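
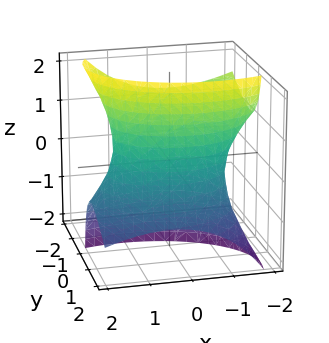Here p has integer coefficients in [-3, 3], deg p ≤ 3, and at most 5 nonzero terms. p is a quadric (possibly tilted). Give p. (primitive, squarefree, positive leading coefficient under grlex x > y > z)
x^2 + x*z + 2*y^2 + 3*y*z - 2

First, degree: no degree-1 surface has this shape, so deg p = 2.
Next, observable constraints: the surface avoids every integer z-axis point in the box; the y-axis gridline crossings are at y ∈ {-1, 1}.
Finally, fitting integer coefficients to these (and the overall shape) gives p.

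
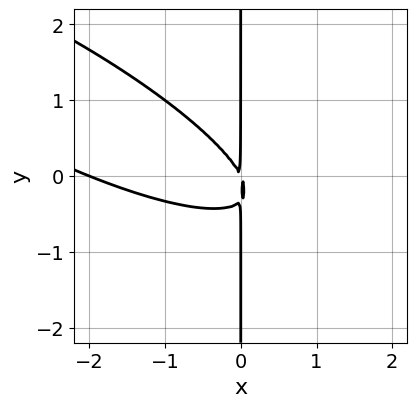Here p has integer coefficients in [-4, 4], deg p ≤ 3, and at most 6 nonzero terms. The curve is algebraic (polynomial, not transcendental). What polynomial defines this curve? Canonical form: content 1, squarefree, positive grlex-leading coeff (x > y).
x^3 + 3*x^2*y + 3*x*y^2 + 2*x^2 + x*y

(a) deg p = 3. A generic line meets the curve in up to 3 points.
(b) From the axis intercepts and sections: it crosses the x-axis at the gridline x = -2; the visible y-axis segment lies entirely on the curve.
(c) These observations pin down the coefficients.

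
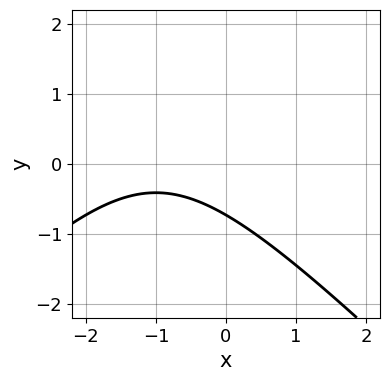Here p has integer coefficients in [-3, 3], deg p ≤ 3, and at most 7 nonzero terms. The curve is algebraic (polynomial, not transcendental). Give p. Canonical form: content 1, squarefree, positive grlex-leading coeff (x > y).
1. deg p = 2.
2. Against the integer gridlines: the curve avoids every integer x-axis point in the box.
3. Together with the visible shape, these determine p as stated.

x^2 - y^2 + 2*x + 2*y + 2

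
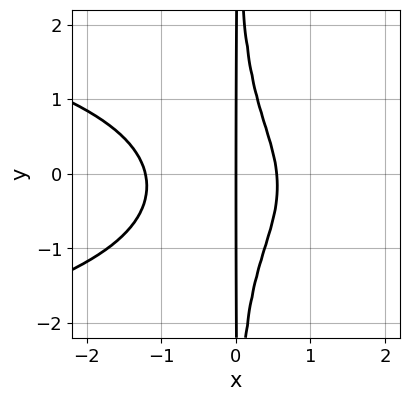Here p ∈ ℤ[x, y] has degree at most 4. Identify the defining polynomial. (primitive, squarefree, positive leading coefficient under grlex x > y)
3*x^2*y^2 + 3*x^3 + x^2*y + 2*x^2 - 2*x

First, degree: no degree-3 curve has this shape, so deg p = 4.
Next, from the visible intercepts: one x-axis crossing is at x = 0; the visible y-axis segment lies entirely on the curve.
Finally, these observations pin down the coefficients.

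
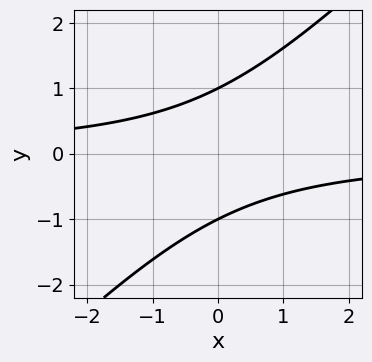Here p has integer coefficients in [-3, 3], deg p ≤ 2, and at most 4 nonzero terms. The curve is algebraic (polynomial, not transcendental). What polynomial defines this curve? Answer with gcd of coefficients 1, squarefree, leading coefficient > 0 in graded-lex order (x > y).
First, deg p = 2.
Next, against the integer gridlines: among the integer gridlines, it crosses the y-axis at y ∈ {-1, 1}; no x-intercept at any integer in the box.
Finally, these observations pin down the coefficients.

x*y - y^2 + 1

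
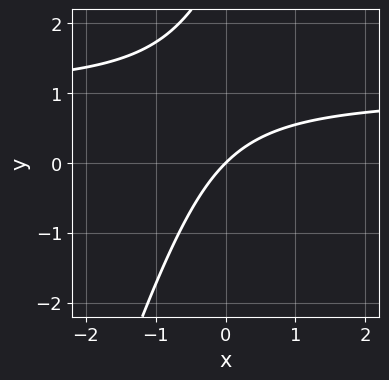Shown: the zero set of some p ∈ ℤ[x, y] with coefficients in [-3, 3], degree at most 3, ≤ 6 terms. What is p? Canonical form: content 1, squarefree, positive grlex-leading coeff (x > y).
(a) The degree is 2 — a generic line meets the curve in up to 2 points.
(b) Reading off the gridlines: one x-axis crossing is at x = 0; it meets the y-axis at y = 0 (among the integer gridlines).
(c) Assembling these constraints gives the stated polynomial.

3*x*y - y^2 - 3*x + 3*y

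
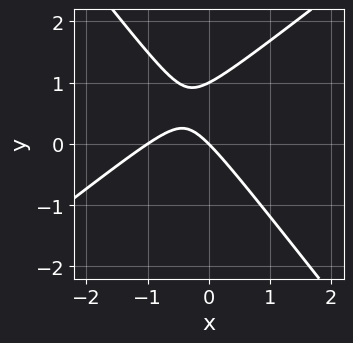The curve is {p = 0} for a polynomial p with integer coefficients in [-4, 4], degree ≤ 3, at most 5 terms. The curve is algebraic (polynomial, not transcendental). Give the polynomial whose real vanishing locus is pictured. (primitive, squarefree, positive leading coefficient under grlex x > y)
First, deg p = 2. No degree-1 curve has this shape.
Then, reading off the gridlines: the y-axis gridline crossings are at y ∈ {0, 1}; among the integer gridlines, it crosses the x-axis at x ∈ {-1, 0}.
Finally, solving for integer coefficients yields p as stated.

2*x^2 - x*y - 2*y^2 + 2*x + 2*y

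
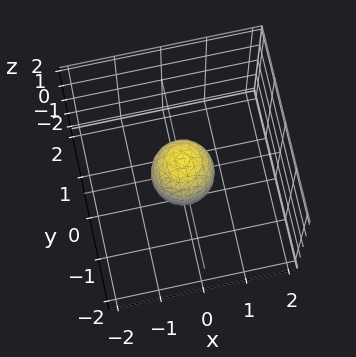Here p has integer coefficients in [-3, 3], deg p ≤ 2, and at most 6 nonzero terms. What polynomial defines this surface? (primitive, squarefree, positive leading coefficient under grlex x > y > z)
2*x^2 + 2*y^2 + z^2 - 1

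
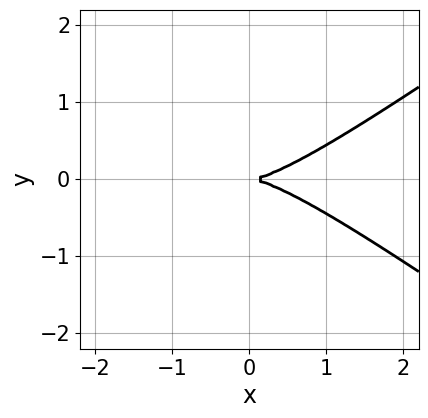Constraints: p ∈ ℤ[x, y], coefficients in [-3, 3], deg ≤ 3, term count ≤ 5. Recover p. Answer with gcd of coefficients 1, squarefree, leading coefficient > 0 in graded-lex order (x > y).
x^3 - 2*x*y^2 - 3*y^2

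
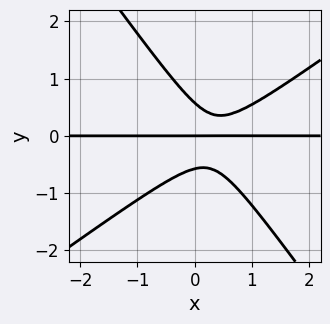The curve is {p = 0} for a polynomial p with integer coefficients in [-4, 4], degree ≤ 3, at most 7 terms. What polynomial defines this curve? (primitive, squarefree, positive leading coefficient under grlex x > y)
3*x^2*y - 2*x*y^2 - 3*y^3 - 2*x*y + y

1. The degree is 3 — no degree-2 curve has this shape.
2. Against the integer gridlines: it meets the y-axis at y = 0 (among the integer gridlines); every point of the x-axis in the box is on the curve.
3. Matching integer coefficients to the picture gives p.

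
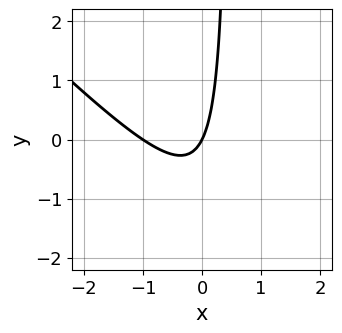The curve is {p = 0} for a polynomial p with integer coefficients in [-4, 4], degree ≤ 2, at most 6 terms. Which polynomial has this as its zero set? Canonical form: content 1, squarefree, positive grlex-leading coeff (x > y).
2*x^2 + 2*x*y + 2*x - y

1. The degree is 2 — the shape is more complex than any degree-1 curve.
2. Checking where it meets the axes: one y-axis crossing is at y = 0; among the integer gridlines, it crosses the x-axis at x ∈ {-1, 0}.
3. Together with the visible shape, these determine p as stated.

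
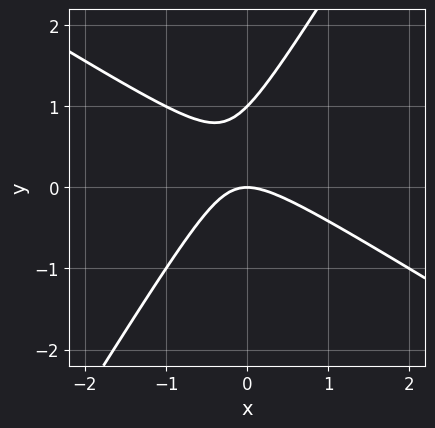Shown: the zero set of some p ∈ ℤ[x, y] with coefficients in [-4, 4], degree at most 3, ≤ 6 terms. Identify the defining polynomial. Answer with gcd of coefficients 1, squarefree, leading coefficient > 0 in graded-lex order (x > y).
First, degree: a generic line meets the curve in up to 2 points, so deg p = 2.
Then, checking where it meets the axes: it crosses the x-axis at the gridline x = 0; the y-axis gridline crossings are at y ∈ {0, 1}.
Finally, the integer polynomial consistent with all of this is the stated p.

x^2 + x*y - y^2 + y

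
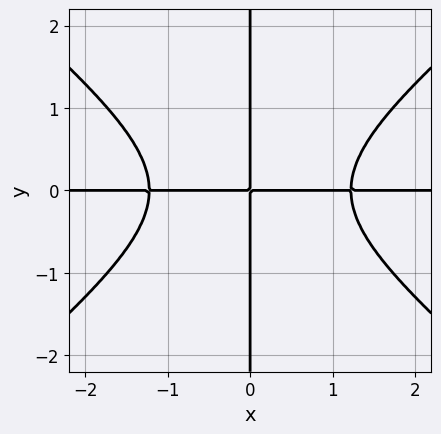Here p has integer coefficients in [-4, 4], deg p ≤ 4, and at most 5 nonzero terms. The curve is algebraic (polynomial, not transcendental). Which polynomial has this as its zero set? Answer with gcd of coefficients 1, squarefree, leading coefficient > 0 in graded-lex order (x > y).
2*x^3*y - 3*x*y^3 - 3*x*y

(a) Degree: no degree-3 curve has this shape, so deg p = 4.
(b) From the axis intercepts and sections: every point of the y-axis in the box is on the curve; every point of the x-axis in the box is on the curve.
(c) Solving for integer coefficients yields p as stated.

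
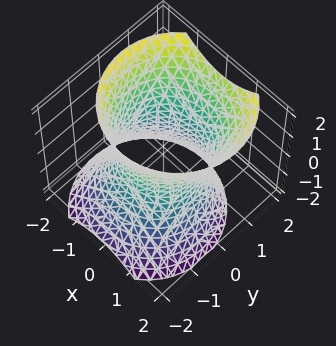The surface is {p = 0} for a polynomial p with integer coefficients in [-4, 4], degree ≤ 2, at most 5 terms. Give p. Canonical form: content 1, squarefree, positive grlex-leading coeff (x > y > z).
2*x^2 + 2*y^2 - y*z - z^2 - 3

1. The degree is 2 — a generic line meets the surface in up to 2 points.
2. From the visible intercepts: the surface avoids every integer z-axis point in the box.
3. Fitting integer coefficients to these (and the overall shape) gives p.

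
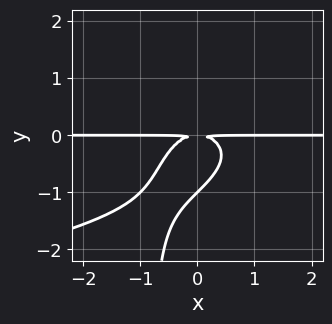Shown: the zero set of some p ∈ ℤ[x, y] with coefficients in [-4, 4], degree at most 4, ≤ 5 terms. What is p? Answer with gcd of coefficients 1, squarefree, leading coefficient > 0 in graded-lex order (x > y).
x*y^3 + x^2*y + y^3 + y^2

1. Degree: no degree-3 curve has this shape, so deg p = 4.
2. From the axis intercepts and sections: one y-axis crossing is at y = -1; every point of the x-axis in the box is on the curve.
3. Solving for integer coefficients yields p as stated.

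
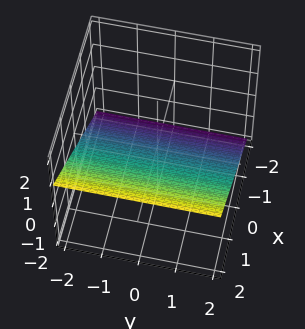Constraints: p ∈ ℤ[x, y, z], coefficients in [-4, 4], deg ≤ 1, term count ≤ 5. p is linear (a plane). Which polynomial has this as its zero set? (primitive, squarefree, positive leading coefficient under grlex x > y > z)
2*x - 3*z - 2

First, the degree is 1 — the surface is flat (a plane).
Then, observable constraints: the surface avoids every integer y-axis point in the box; it crosses the x-axis at the gridline x = 1.
Finally, the integer polynomial consistent with all of this is the stated p.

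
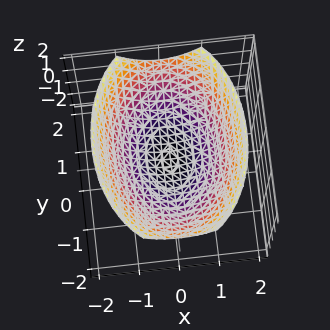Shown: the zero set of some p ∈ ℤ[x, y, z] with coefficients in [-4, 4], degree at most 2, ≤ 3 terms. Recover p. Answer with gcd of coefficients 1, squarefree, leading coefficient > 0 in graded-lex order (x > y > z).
2*x^2 + y^2 - 3*z

(a) Degree: a paraboloid; a quadric, so deg p = 2.
(b) Symmetries: mirror symmetry y ↦ −y ⇒ only even powers of y; the x ↦ −x reflection is a symmetry, so x appears only in even powers.
(c) Reading off the gridlines: it crosses the y-axis at the gridline y = 0; it meets the z-axis at z = 0 (among the integer gridlines).
(d) Matching integer coefficients to the picture gives p.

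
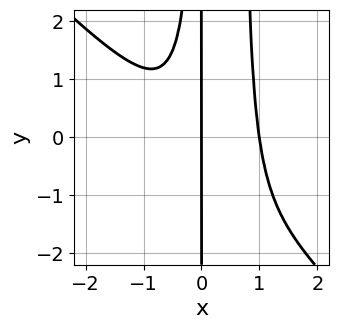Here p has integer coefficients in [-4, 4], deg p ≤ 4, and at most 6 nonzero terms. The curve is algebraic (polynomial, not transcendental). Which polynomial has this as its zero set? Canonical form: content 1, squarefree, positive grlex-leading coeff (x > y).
(a) Degree: a generic line meets the curve in up to 4 points, so deg p = 4.
(b) Reading off the gridlines: the visible y-axis segment lies entirely on the curve; the x-axis gridline crossings are at x ∈ {0, 1}.
(c) Solving for integer coefficients yields p as stated.

3*x^4 + 3*x^3*y - x^3 - 2*x^2*y - 2*x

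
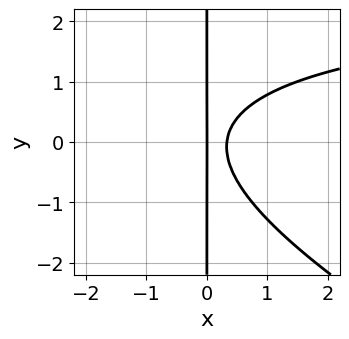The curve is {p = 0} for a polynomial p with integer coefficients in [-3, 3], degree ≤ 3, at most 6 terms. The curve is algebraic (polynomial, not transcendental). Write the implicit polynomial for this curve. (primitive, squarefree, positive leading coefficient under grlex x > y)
First, the degree is 3 — the shape is more complex than any degree-2 curve.
Next, from the visible intercepts: one x-axis crossing is at x = 0; the visible y-axis segment lies entirely on the curve.
Finally, the integer polynomial consistent with all of this is the stated p.

x^2*y + 2*x*y^2 - 3*x^2 + x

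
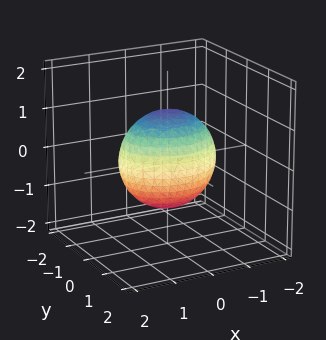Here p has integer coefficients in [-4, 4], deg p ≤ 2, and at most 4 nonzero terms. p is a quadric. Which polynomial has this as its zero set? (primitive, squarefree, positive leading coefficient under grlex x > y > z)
First, the degree is 2 — bounded and convex; a quadric.
Next, symmetries: mirror symmetry y ↦ −y ⇒ only even powers of y; mirror symmetry z ↦ −z ⇒ only even powers of z; the x ↦ −x reflection is a symmetry, so x appears only in even powers.
Then, observable constraints: among the integer gridlines, it crosses the y-axis at y ∈ {-1, 1}.
Finally, putting this together gives p.

2*x^2 + 3*y^2 + 2*z^2 - 3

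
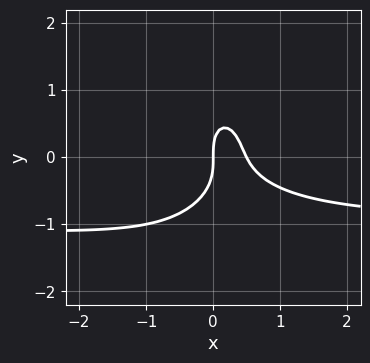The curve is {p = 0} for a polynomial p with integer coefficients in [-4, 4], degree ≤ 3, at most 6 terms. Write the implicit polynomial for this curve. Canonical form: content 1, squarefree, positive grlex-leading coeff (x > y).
2*x^2*y + y^3 + 2*x^2 - x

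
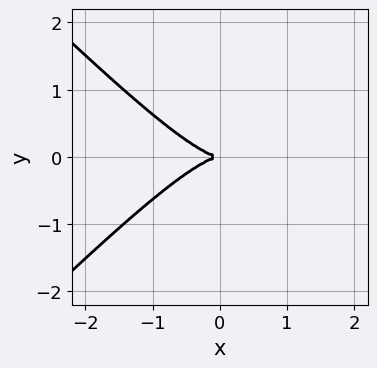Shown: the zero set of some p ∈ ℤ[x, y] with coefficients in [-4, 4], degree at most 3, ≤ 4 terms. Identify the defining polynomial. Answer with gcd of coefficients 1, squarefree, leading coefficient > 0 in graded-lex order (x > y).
2*x^3 - 2*x*y^2 + 3*y^2

First, degree: the shape is more complex than any degree-2 curve, so deg p = 3.
Then, symmetries: the y ↦ −y reflection is a symmetry, so y appears only in even powers.
Next, from the axis intercepts and sections: one x-axis crossing is at x = 0; one y-axis crossing is at y = 0.
Finally, fitting integer coefficients to these (and the overall shape) gives p.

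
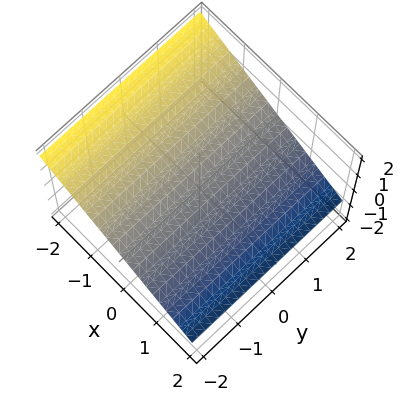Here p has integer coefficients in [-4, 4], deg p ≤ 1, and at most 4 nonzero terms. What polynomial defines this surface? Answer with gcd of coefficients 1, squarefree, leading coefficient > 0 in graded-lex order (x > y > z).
2*x + 3*z - 2

(a) deg p = 1.
(b) Checking where it meets the axes: the surface avoids every integer y-axis point in the box; one x-axis crossing is at x = 1.
(c) These observations pin down the coefficients.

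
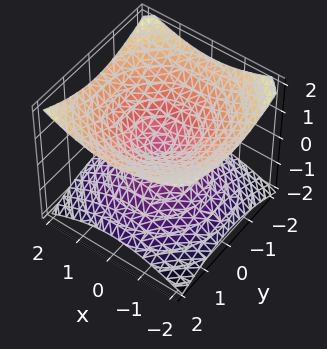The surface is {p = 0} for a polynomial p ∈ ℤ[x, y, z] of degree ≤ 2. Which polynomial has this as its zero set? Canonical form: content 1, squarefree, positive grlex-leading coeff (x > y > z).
x^2 + y^2 - 2*z^2

First, degree: two nappes meeting at a single point; a quadric, so deg p = 2.
Next, symmetries: the z ↦ −z reflection is a symmetry, so z appears only in even powers; the z-axis is an axis of rotation, so x and y enter only as x² + y².
Next, from the axis intercepts and sections: it crosses the z-axis at the gridline z = 0; a circular section at z = 1 has radius between 1 and 2; one y-axis crossing is at y = 0; it meets the x-axis at x = 0 (among the integer gridlines).
Finally, solving for integer coefficients yields p as stated.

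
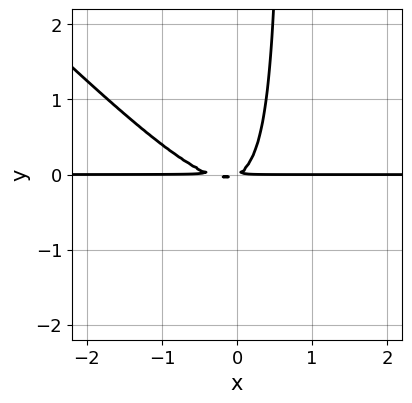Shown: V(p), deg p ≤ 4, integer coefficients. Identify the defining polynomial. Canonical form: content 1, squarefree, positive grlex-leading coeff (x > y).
3*x^2*y + 3*x*y^2 + x*y - 2*y^2

The degree is 3 — no degree-2 curve has this shape.
From the visible intercepts: every point of the x-axis in the box is on the curve.
Putting this together gives p.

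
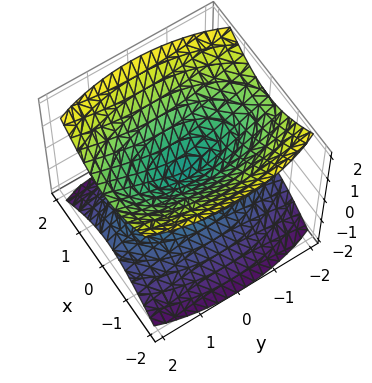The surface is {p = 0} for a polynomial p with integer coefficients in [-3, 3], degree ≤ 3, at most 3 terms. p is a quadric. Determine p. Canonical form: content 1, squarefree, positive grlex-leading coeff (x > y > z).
3*x^2 + y^2 - 3*z^2

First, I count 2 distinct pieces. Treating them together as one polynomial.
Then, the degree is 2 — two nappes meeting at a single point; a quadric.
Next, symmetries: the z ↦ −z reflection is a symmetry, so z appears only in even powers; mirror symmetry x ↦ −x ⇒ only even powers of x; it's symmetric under y → −y, forcing even powers of y.
Then, reading off the gridlines: it crosses the x-axis at the gridline x = 0; one z-axis crossing is at z = 0.
Finally, assembling these constraints gives the stated polynomial.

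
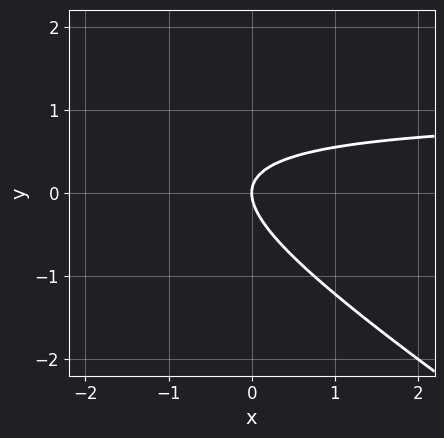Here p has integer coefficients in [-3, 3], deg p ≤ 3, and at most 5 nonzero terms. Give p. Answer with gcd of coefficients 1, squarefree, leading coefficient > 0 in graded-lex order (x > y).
2*x*y + 3*y^2 - 2*x

(a) Degree: a generic line meets the curve in up to 2 points, so deg p = 2.
(b) Against the integer gridlines: one x-axis crossing is at x = 0; it crosses the y-axis at the gridline y = 0.
(c) These observations pin down the coefficients.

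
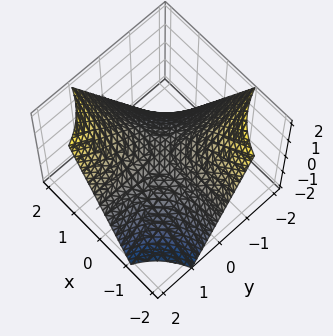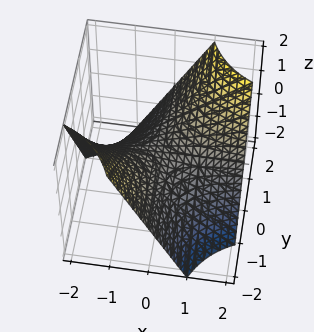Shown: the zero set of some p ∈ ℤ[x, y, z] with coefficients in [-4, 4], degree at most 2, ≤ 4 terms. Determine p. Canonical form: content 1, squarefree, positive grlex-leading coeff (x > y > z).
x*y - z

(a) deg p = 2. A saddle surface; a quadric.
(b) From the axis intercepts and sections: the visible x-axis segment lies entirely on the surface; it crosses the z-axis at the gridline z = 0; the visible y-axis segment lies entirely on the surface.
(c) Assembling these constraints gives the stated polynomial.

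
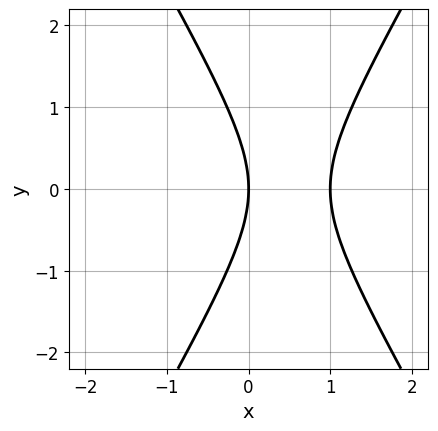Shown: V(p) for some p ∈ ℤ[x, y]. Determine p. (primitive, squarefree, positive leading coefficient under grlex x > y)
3*x^2 - y^2 - 3*x

(a) The degree is 2 — no degree-1 curve has this shape.
(b) Symmetries: mirror symmetry y ↦ −y ⇒ only even powers of y.
(c) Observable constraints: the x-axis gridline crossings are at x ∈ {0, 1}; one y-axis crossing is at y = 0.
(d) The integer polynomial consistent with all of this is the stated p.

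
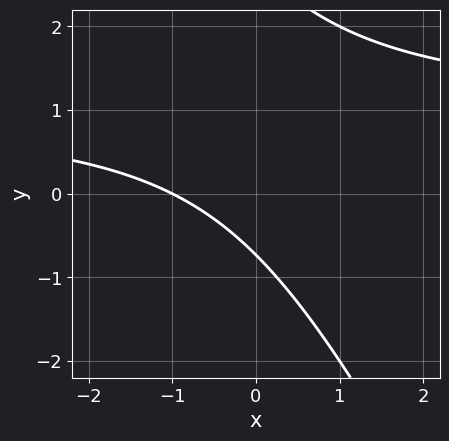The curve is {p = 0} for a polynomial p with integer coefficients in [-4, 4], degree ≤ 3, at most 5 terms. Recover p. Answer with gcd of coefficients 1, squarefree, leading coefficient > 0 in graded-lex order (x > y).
2*x*y + y^2 - 2*x - 2*y - 2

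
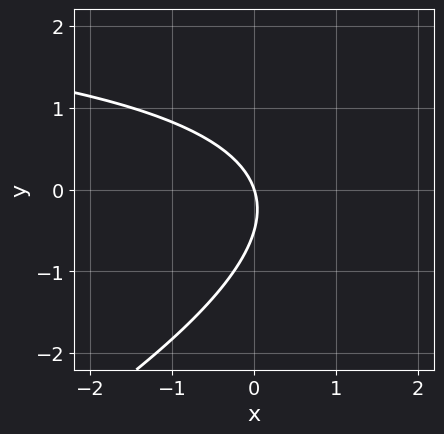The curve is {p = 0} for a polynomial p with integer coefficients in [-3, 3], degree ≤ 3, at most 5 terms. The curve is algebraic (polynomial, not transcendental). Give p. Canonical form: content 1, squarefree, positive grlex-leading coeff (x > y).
x*y - 2*y^2 - 3*x - y

First, deg p = 2. A generic line meets the curve in up to 2 points.
Next, observable constraints: one y-axis crossing is at y = 0; one x-axis crossing is at x = 0.
Finally, fitting integer coefficients to these (and the overall shape) gives p.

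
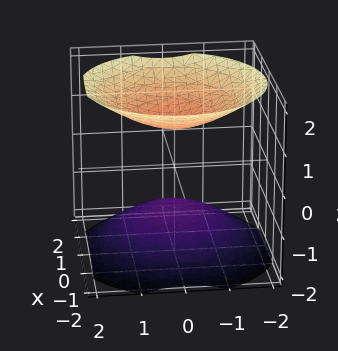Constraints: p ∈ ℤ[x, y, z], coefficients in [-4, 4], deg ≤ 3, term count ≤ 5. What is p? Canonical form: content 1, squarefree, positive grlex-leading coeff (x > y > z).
(a) The picture has 2 separate pieces. They look like related sheets of one shape, so recover p as a whole.
(b) Degree: two separate bowl-shaped sheets opening away from each other; a quadric, so deg p = 2.
(c) Symmetries: mirror symmetry z ↦ −z ⇒ only even powers of z; every cross-section ⟂ z is a circle, so x, y appear only via x² + y².
(d) Against the integer gridlines: the z-axis gridline crossings are at z ∈ {-1, 1}; it misses every integer gridline on the y-axis; the surface avoids every integer x-axis point in the box.
(e) Solving for integer coefficients yields p as stated.

2*x^2 + 2*y^2 - 3*z^2 + 3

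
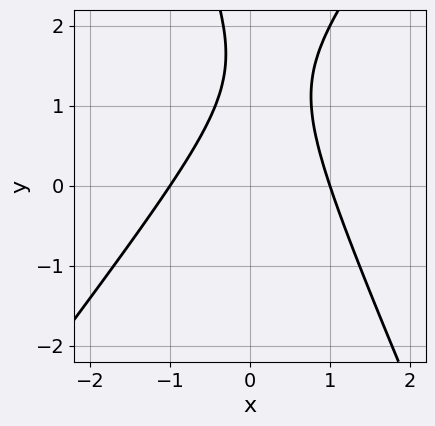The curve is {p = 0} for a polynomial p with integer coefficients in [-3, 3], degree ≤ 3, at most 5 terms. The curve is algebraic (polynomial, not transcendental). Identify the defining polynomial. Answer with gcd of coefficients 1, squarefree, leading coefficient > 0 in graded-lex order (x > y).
(a) Degree: a generic line meets the curve in up to 2 points, so deg p = 2.
(b) Checking where it meets the axes: among the integer gridlines, it crosses the x-axis at x ∈ {-1, 1}; no y-intercept at any integer in the box.
(c) Putting this together gives p.

3*x^2 - x*y - y^2 + 3*y - 3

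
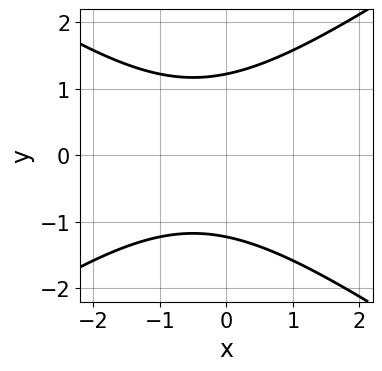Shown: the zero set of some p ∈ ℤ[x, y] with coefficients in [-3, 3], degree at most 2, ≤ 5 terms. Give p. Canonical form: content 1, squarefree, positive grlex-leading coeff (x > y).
x^2 - 2*y^2 + x + 3

1. deg p = 2. No degree-1 curve has this shape.
2. Symmetries: mirror symmetry y ↦ −y ⇒ only even powers of y.
3. From the axis intercepts and sections: it misses every integer gridline on the x-axis.
4. Solving for integer coefficients yields p as stated.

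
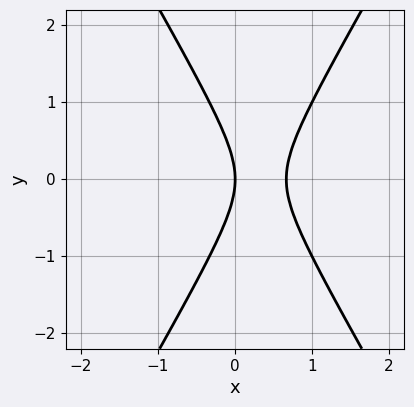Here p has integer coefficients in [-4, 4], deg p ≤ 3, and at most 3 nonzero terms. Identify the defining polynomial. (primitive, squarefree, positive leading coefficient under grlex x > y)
3*x^2 - y^2 - 2*x

1. The degree is 2 — the shape is more complex than any degree-1 curve.
2. Symmetries: mirror symmetry y ↦ −y ⇒ only even powers of y.
3. From the axis intercepts and sections: it meets the y-axis at y = 0 (among the integer gridlines); one x-axis crossing is at x = 0.
4. These observations pin down the coefficients.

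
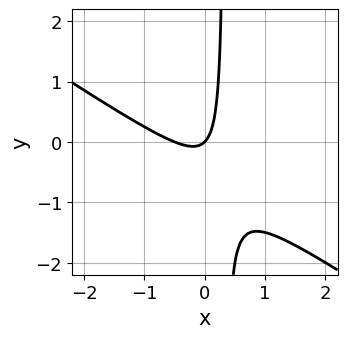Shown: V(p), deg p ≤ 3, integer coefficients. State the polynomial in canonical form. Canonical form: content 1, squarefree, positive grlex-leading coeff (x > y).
2*x^2 + 3*x*y + x - y

deg p = 2. The shape is more complex than any degree-1 curve.
Checking where it meets the axes: it crosses the y-axis at the gridline y = 0; one x-axis crossing is at x = 0.
Fitting integer coefficients to these (and the overall shape) gives p.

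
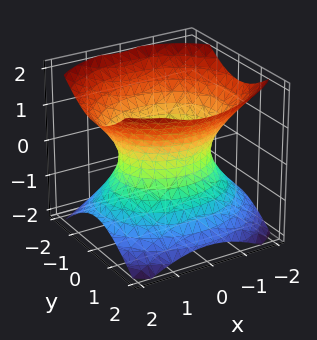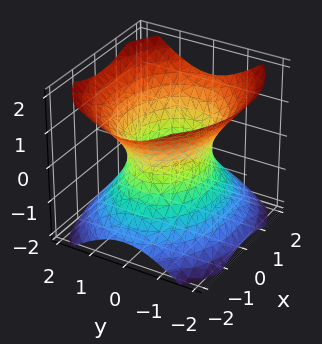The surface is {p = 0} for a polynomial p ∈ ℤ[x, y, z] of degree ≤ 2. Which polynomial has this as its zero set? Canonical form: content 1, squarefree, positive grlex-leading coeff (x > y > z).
deg p = 2.
Symmetries: it's symmetric under x → −x, forcing even powers of x; the z ↦ −z reflection is a symmetry, so z appears only in even powers; the y ↦ −y reflection is a symmetry, so y appears only in even powers.
From the axis intercepts and sections: the y-axis gridline crossings are at y ∈ {-1, 1}; no z-intercept at any integer in the box.
Putting this together gives p.

2*x^2 + 3*y^2 - 3*z^2 - 3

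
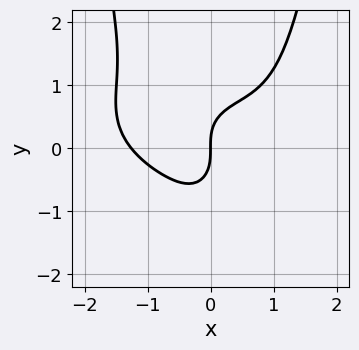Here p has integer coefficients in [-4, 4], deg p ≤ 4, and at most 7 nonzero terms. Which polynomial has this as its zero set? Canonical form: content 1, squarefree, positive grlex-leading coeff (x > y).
x^4 + 3*x^2*y^2 - 3*x^2*y - 2*y^3 + 2*x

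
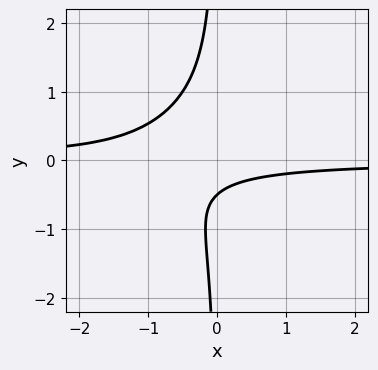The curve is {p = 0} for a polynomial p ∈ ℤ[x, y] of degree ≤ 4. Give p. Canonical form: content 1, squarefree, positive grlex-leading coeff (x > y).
3*x*y^3 + 3*x*y + 2*y + 1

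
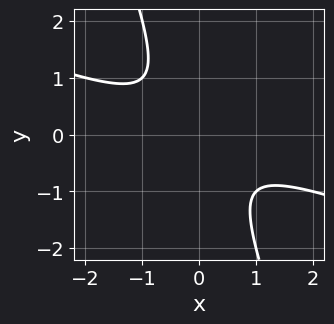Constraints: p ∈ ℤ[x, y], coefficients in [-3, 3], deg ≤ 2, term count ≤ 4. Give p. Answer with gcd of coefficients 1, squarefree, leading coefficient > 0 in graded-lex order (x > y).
Degree: the shape is more complex than any degree-1 curve, so deg p = 2.
Checking where it meets the axes: it misses every integer gridline on the x-axis; no y-intercept at any integer in the box.
Solving for integer coefficients yields p as stated.

x^2 + 3*x*y + y^2 + 1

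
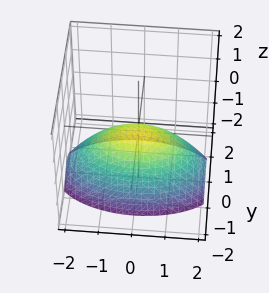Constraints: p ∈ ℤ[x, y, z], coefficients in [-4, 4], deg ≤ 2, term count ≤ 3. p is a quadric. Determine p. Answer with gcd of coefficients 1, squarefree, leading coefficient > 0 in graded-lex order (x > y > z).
The degree is 2 — a single bowl opening along one axis; a quadric.
Symmetries: mirror symmetry y ↦ −y ⇒ only even powers of y; mirror symmetry x ↦ −x ⇒ only even powers of x.
From the visible intercepts: it meets the z-axis at z = 0 (among the integer gridlines); one x-axis crossing is at x = 0; it meets the y-axis at y = 0 (among the integer gridlines).
Fitting integer coefficients to these (and the overall shape) gives p.

x^2 + 3*y^2 + 3*z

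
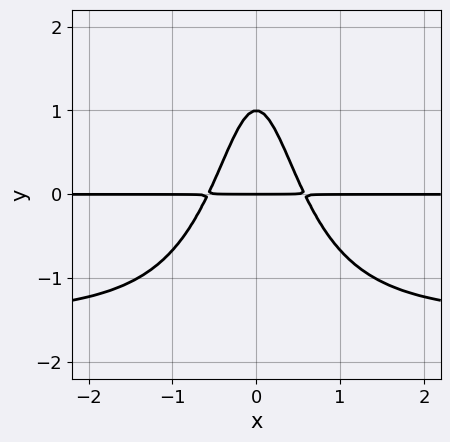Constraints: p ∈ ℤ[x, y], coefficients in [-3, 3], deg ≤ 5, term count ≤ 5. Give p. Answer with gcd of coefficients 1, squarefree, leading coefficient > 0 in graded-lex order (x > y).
2*x^2*y^2 + 3*x^2*y + y^2 - y

(a) Degree: no degree-3 curve has this shape, so deg p = 4.
(b) Symmetries: mirror symmetry x ↦ −x ⇒ only even powers of x.
(c) Checking where it meets the axes: every point of the x-axis in the box is on the curve; the y-axis gridline crossings are at y ∈ {0, 1}.
(d) Together with the visible shape, these determine p as stated.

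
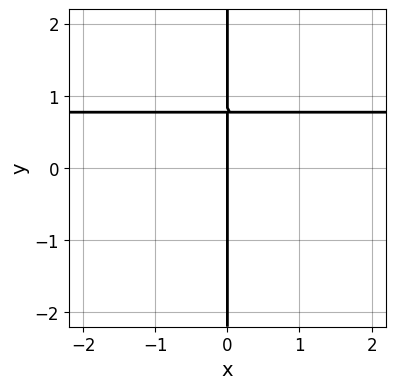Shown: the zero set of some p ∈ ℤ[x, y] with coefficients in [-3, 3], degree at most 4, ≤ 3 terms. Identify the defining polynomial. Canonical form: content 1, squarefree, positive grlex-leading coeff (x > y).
First, degree: a generic line meets the curve in up to 4 points, so deg p = 4.
Then, from the visible intercepts: the visible y-axis segment lies entirely on the curve; it meets the x-axis at x = 0 (among the integer gridlines).
Finally, matching integer coefficients to the picture gives p.

3*x*y^3 + x*y^2 - 2*x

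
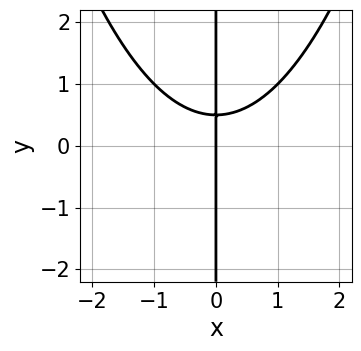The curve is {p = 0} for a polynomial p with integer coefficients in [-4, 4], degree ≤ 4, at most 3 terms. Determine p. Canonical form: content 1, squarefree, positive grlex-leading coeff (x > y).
(a) The degree is 3 — no degree-2 curve has this shape.
(b) Against the integer gridlines: every point of the y-axis in the box is on the curve; it crosses the x-axis at the gridline x = 0.
(c) Together with the visible shape, these determine p as stated.

x^3 - 2*x*y + x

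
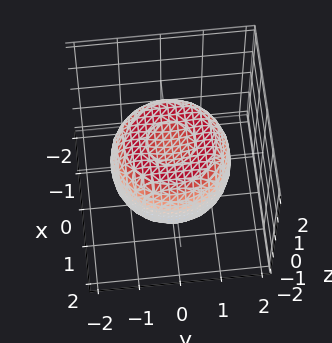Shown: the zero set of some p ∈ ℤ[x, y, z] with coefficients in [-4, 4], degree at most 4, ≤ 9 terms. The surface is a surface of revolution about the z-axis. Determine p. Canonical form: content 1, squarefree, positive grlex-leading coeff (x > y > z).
2*x^4 + 4*x^2*y^2 + 2*y^4 - 3*x^2 - 3*y^2 + 3*z^2 - 2

(a) Degree: a generic line meets the surface in up to 4 points, so deg p = 4.
(b) Symmetry: the surface is invariant under rotation about z: p = q(x² + y², z).
(c) From the axis intercepts and sections: a circular section at z = 1 has radius between 0 and 1.
(d) The integer polynomial consistent with all of this is the stated p.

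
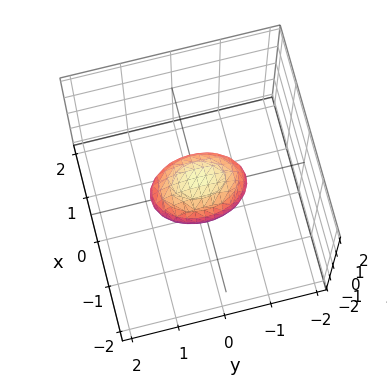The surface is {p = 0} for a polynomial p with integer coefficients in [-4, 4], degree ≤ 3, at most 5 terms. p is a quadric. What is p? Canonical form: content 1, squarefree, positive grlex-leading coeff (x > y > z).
2*x^2 + y^2 + 2*z^2 - 1

(a) The degree is 2 — bounded and convex; a quadric.
(b) Symmetries: it's symmetric under y → −y, forcing even powers of y; the x ↦ −x reflection is a symmetry, so x appears only in even powers; the z ↦ −z reflection is a symmetry, so z appears only in even powers.
(c) Against the integer gridlines: the y-axis gridline crossings are at y ∈ {-1, 1}.
(d) The integer polynomial consistent with all of this is the stated p.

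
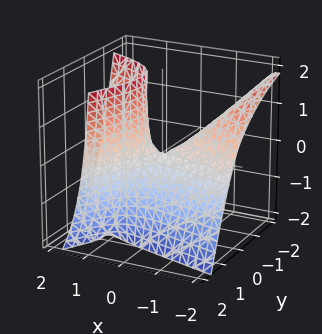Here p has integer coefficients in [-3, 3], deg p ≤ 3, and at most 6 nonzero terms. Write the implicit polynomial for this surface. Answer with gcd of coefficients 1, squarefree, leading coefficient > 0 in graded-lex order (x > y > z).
deg p = 2. The shape is more complex than any degree-1 surface.
Checking where it meets the axes: it crosses the z-axis at the gridline z = 0; it meets the y-axis at y = 0 (among the integer gridlines); it crosses the x-axis at the gridline x = 0.
The integer polynomial consistent with all of this is the stated p.

x^2 + 3*x*y + 2*x*z - 2*y^2 - z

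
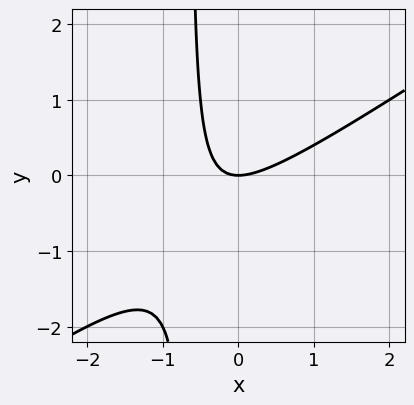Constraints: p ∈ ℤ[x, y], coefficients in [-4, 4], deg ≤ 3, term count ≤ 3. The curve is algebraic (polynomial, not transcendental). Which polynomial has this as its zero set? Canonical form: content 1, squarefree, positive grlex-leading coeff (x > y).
2*x^2 - 3*x*y - 2*y

First, deg p = 2. No degree-1 curve has this shape.
Next, reading off the gridlines: it crosses the y-axis at the gridline y = 0; it crosses the x-axis at the gridline x = 0.
Finally, together with the visible shape, these determine p as stated.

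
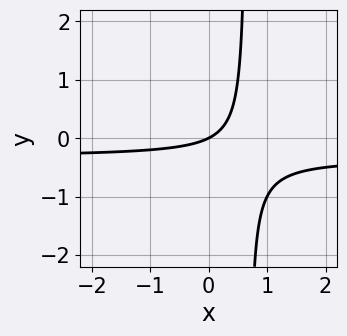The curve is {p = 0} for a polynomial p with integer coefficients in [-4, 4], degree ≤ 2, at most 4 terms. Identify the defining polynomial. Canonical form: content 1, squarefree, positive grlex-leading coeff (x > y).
3*x*y + x - 2*y

Degree: a generic line meets the curve in up to 2 points, so deg p = 2.
From the axis intercepts and sections: one x-axis crossing is at x = 0; one y-axis crossing is at y = 0.
These observations pin down the coefficients.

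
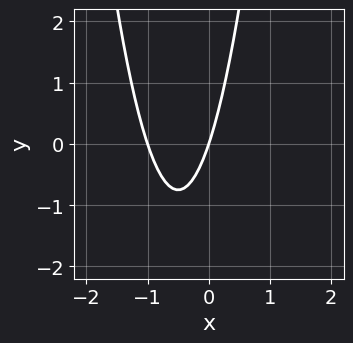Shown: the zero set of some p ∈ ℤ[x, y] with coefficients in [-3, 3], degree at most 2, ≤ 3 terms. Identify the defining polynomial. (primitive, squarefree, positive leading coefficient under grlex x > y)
3*x^2 + 3*x - y

First, deg p = 2. No degree-1 curve has this shape.
Next, against the integer gridlines: the x-axis gridline crossings are at x ∈ {-1, 0}; it meets the y-axis at y = 0 (among the integer gridlines).
Finally, putting this together gives p.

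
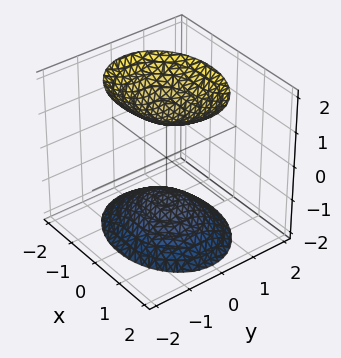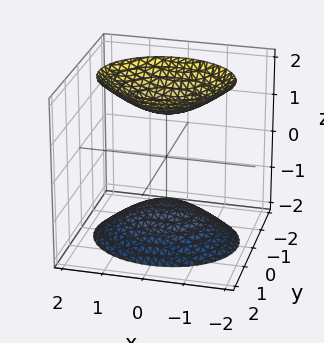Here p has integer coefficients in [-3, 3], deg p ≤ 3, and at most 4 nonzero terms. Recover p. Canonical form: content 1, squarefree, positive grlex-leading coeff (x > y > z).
(a) I count 2 distinct pieces. Treating them together as one polynomial.
(b) The degree is 2 — two sheets facing apart; a quadric.
(c) Symmetries: the x ↦ −x reflection is a symmetry, so x appears only in even powers; mirror symmetry y ↦ −y ⇒ only even powers of y; it's symmetric under z → −z, forcing even powers of z.
(d) From the axis intercepts and sections: it misses every integer gridline on the y-axis; the surface avoids every integer x-axis point in the box.
(e) These observations pin down the coefficients.

2*x^2 + 3*y^2 - 2*z^2 + 3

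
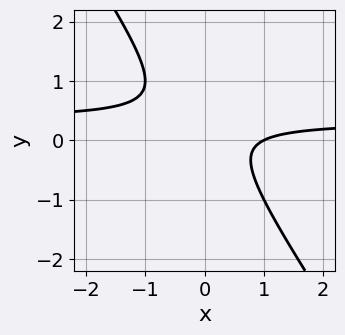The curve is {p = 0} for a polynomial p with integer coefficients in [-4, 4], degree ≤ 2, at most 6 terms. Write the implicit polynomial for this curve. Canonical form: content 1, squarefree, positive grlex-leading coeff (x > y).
3*x*y + 2*y^2 - x - y + 1

The degree is 2 — the shape is more complex than any degree-1 curve.
Reading off the gridlines: the curve avoids every integer y-axis point in the box; one x-axis crossing is at x = 1.
The integer polynomial consistent with all of this is the stated p.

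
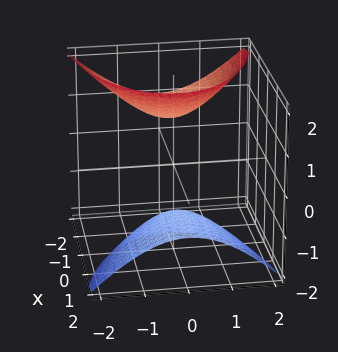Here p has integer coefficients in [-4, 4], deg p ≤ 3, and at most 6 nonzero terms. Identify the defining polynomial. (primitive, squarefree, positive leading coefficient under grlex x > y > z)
First, I count 2 distinct pieces.
Then, deg p = 2.
Then, from the axis intercepts and sections: the surface avoids every integer x-axis point in the box; the surface avoids every integer y-axis point in the box.
Finally, putting this together gives p.

x^2 + 3*x*z + 3*y^2 - 2*z^2 + 3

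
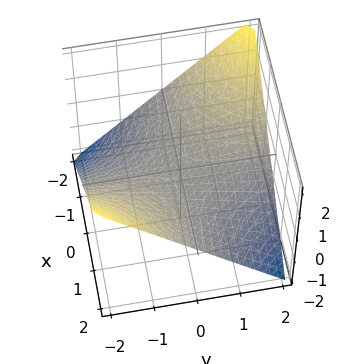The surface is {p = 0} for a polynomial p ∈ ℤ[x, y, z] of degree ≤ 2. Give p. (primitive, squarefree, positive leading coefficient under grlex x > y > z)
x*y + 2*z

(a) Degree: a hyperbolic paraboloid; a quadric, so deg p = 2.
(b) Checking where it meets the axes: it meets the z-axis at z = 0 (among the integer gridlines); every point of the x-axis in the box is on the surface; the visible y-axis segment lies entirely on the surface.
(c) Putting this together gives p.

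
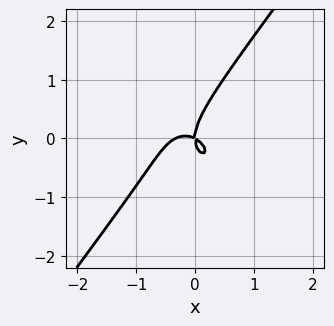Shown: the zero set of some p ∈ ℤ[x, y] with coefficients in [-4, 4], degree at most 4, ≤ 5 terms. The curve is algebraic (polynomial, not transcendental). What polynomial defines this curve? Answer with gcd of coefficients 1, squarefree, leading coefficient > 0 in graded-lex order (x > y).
3*x^3 + x*y^2 - 2*y^3 + x^2 + 2*x*y

deg p = 3.
Checking where it meets the axes: it meets the y-axis at y = 0 (among the integer gridlines); one x-axis crossing is at x = 0.
Together with the visible shape, these determine p as stated.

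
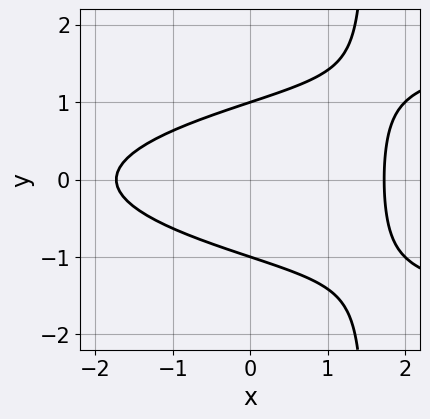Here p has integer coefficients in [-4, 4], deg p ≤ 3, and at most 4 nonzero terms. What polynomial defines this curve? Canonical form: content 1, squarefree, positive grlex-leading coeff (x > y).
1. deg p = 3. A generic line meets the curve in up to 3 points.
2. Symmetries: the y ↦ −y reflection is a symmetry, so y appears only in even powers.
3. Observable constraints: the y-axis gridline crossings are at y ∈ {-1, 1}.
4. These observations pin down the coefficients.

2*x*y^2 - x^2 - 3*y^2 + 3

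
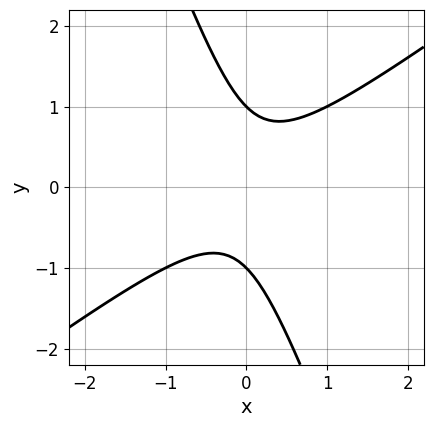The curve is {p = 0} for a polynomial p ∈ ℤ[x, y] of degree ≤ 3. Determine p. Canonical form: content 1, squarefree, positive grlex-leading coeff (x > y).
2*x^2 - 2*x*y - y^2 + 1

The degree is 2 — the shape is more complex than any degree-1 curve.
Reading off the gridlines: no x-intercept at any integer in the box; among the integer gridlines, it crosses the y-axis at y ∈ {-1, 1}.
Solving for integer coefficients yields p as stated.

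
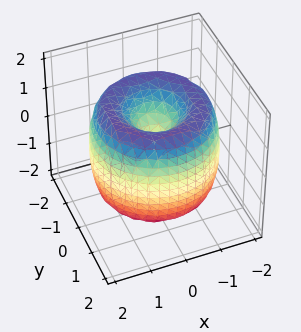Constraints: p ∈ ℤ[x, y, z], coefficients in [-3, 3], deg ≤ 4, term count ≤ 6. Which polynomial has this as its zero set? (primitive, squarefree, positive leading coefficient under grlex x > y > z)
(a) The degree is 4 — a generic line meets the surface in up to 4 points.
(b) Symmetry: the z-axis is an axis of rotation, so x and y enter only as x² + y².
(c) From the axis intercepts and sections: a circular section at z = -1 has radius between 0 and 1; it meets the y-axis at y = 0 (among the integer gridlines).
(d) The integer polynomial consistent with all of this is the stated p.

x^4 + 2*x^2*y^2 + y^4 - 3*x^2 - 3*y^2 + z^2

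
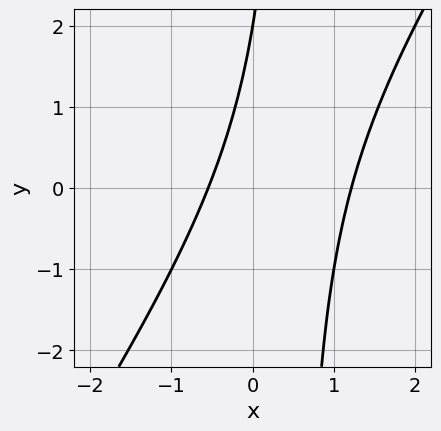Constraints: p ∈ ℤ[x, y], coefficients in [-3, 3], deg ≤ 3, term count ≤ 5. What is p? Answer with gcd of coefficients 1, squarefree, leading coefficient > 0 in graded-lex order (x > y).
3*x^2 - 2*x*y - 2*x + y - 2

First, the degree is 2 — no degree-1 curve has this shape.
Next, reading off the gridlines: one y-axis crossing is at y = 2.
Finally, together with the visible shape, these determine p as stated.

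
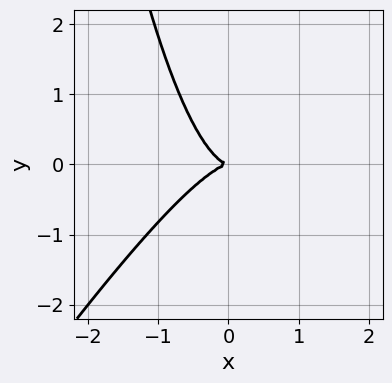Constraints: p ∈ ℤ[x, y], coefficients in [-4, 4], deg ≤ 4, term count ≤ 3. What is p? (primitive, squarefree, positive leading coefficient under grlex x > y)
(a) The degree is 3 — no degree-2 curve has this shape.
(b) Checking where it meets the axes: it crosses the y-axis at the gridline y = 0; one x-axis crossing is at x = 0.
(c) Solving for integer coefficients yields p as stated.

3*x^3 - 2*x^2*y + 2*y^2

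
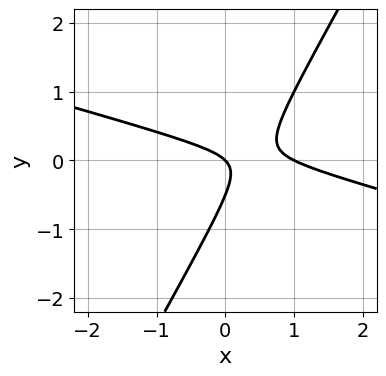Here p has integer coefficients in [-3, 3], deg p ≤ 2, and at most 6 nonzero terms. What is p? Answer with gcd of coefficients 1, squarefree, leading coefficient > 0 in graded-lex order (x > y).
x^2 + 3*x*y - 2*y^2 - x - y

(a) Degree: a generic line meets the curve in up to 2 points, so deg p = 2.
(b) Observable constraints: the x-axis gridline crossings are at x ∈ {0, 1}; it crosses the y-axis at the gridline y = 0.
(c) Fitting integer coefficients to these (and the overall shape) gives p.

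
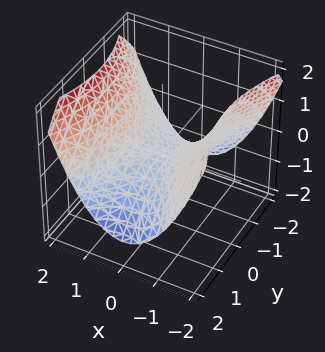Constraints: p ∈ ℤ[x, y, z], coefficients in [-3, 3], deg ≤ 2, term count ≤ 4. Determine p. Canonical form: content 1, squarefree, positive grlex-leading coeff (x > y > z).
2*x^2 - y^2 - 3*z

1. deg p = 2. A hyperbolic paraboloid; a quadric.
2. Symmetries: mirror symmetry x ↦ −x ⇒ only even powers of x; mirror symmetry y ↦ −y ⇒ only even powers of y.
3. From the axis intercepts and sections: it crosses the x-axis at the gridline x = 0; one y-axis crossing is at y = 0.
4. Fitting integer coefficients to these (and the overall shape) gives p.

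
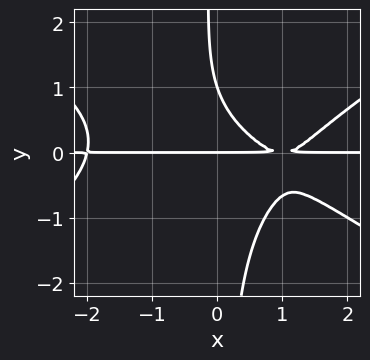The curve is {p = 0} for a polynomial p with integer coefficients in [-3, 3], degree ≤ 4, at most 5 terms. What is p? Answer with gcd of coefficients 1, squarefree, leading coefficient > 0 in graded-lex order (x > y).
x^3*y - 3*x*y^3 - 3*x*y - 2*y^2 + 2*y

(a) deg p = 4.
(b) Against the integer gridlines: the visible x-axis segment lies entirely on the curve; among the integer gridlines, it crosses the y-axis at y ∈ {0, 1}.
(c) Matching integer coefficients to the picture gives p.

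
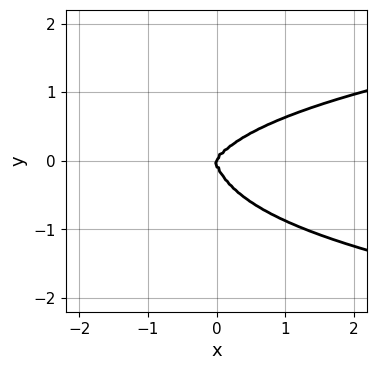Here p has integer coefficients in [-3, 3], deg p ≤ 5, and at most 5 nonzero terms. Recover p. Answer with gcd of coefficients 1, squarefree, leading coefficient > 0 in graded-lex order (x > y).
3*x^2*y^2 + y^4 - 2*x^3 + x^2*y

The degree is 4 — the shape is more complex than any degree-3 curve.
Against the integer gridlines: one y-axis crossing is at y = 0; it meets the x-axis at x = 0 (among the integer gridlines).
Assembling these constraints gives the stated polynomial.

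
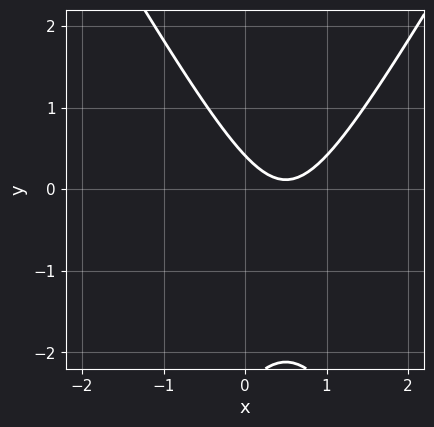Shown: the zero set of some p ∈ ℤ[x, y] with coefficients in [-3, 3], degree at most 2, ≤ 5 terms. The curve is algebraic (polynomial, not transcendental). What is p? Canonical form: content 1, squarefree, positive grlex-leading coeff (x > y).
1. The degree is 2 — a generic line meets the curve in up to 2 points.
2. From the visible intercepts: it misses every integer gridline on the x-axis.
3. Together with the visible shape, these determine p as stated.

3*x^2 - y^2 - 3*x - 2*y + 1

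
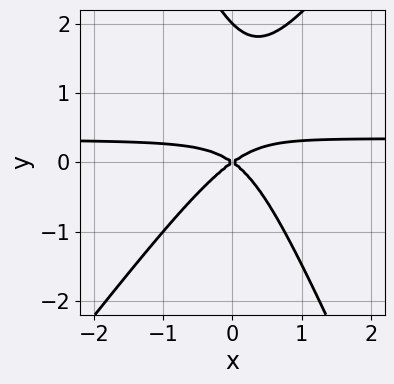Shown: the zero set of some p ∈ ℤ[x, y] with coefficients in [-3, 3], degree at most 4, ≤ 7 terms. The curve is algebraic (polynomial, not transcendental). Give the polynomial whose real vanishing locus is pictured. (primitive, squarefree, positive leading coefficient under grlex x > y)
3*x^2*y - x*y^2 - y^3 - x^2 + 2*y^2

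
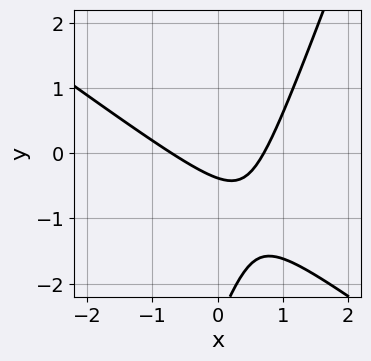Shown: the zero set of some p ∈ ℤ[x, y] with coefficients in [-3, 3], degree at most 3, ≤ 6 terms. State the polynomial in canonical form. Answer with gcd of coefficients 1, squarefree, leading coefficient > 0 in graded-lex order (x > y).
2*x^2 + 2*x*y - y^2 - 3*y - 1

1. deg p = 2.
2. The integer polynomial consistent with all of this is the stated p.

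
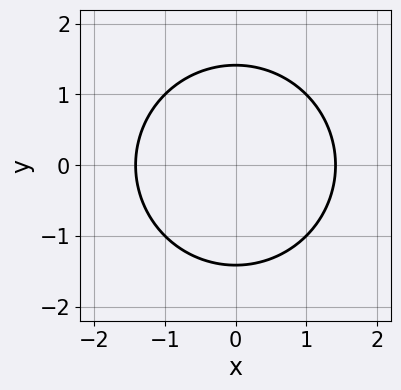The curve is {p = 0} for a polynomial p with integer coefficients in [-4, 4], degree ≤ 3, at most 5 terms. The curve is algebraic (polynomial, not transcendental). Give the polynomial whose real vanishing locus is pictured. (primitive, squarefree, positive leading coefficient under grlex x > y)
1. The degree is 2 — no degree-1 curve has this shape.
2. Symmetries: the y ↦ −y reflection is a symmetry, so y appears only in even powers; the x ↦ −x reflection is a symmetry, so x appears only in even powers.
3. Together with the visible shape, these determine p as stated.

x^2 + y^2 - 2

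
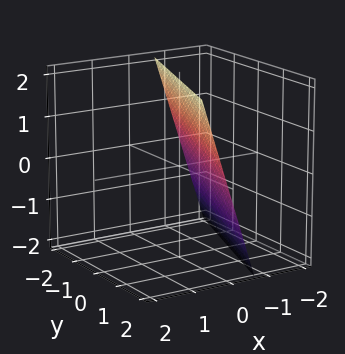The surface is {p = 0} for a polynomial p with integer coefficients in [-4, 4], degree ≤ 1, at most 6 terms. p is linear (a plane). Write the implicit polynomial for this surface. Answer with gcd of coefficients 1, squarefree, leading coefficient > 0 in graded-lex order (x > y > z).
(a) deg p = 1.
(b) From the visible intercepts: it crosses the z-axis at the gridline z = 2; one y-axis crossing is at y = 2.
(c) Assembling these constraints gives the stated polynomial.

3*x - y - z + 2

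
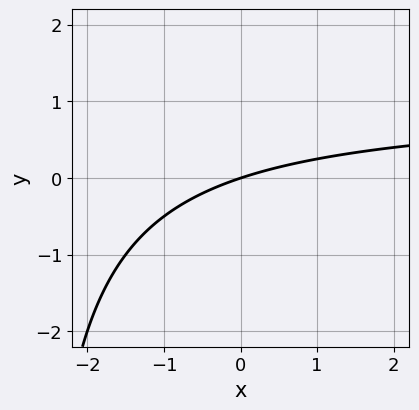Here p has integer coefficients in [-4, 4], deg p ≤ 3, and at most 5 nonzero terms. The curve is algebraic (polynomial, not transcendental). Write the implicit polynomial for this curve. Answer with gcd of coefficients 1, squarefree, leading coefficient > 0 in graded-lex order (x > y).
x*y - x + 3*y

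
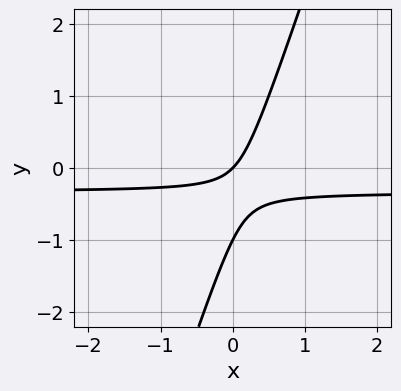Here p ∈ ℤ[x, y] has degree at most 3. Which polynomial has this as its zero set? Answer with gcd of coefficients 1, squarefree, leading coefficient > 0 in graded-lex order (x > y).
3*x*y - y^2 + x - y

Degree: no degree-1 curve has this shape, so deg p = 2.
From the axis intercepts and sections: it crosses the x-axis at the gridline x = 0; the y-axis gridline crossings are at y ∈ {-1, 0}.
These observations pin down the coefficients.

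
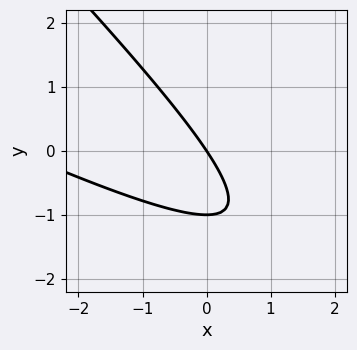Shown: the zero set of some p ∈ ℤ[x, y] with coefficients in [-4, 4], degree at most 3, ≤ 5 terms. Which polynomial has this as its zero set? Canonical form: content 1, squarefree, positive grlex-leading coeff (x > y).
1. The degree is 2 — the shape is more complex than any degree-1 curve.
2. From the axis intercepts and sections: it meets the x-axis at x = 0 (among the integer gridlines); among the integer gridlines, it crosses the y-axis at y ∈ {-1, 0}.
3. Fitting integer coefficients to these (and the overall shape) gives p.

x^2 + 3*x*y + 2*y^2 + 3*x + 2*y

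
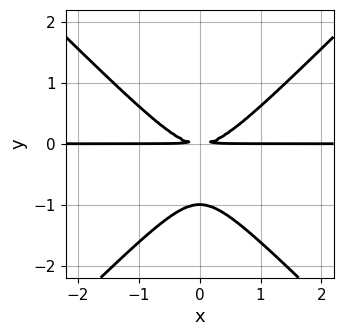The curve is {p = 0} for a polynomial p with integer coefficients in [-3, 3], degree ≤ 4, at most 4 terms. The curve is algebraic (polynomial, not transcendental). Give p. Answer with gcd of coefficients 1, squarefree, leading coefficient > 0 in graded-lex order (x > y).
x^2*y - y^3 - y^2

(a) deg p = 3. The shape is more complex than any degree-2 curve.
(b) Symmetries: it's symmetric under x → −x, forcing even powers of x.
(c) Checking where it meets the axes: the visible x-axis segment lies entirely on the curve; one y-axis crossing is at y = -1.
(d) Matching integer coefficients to the picture gives p.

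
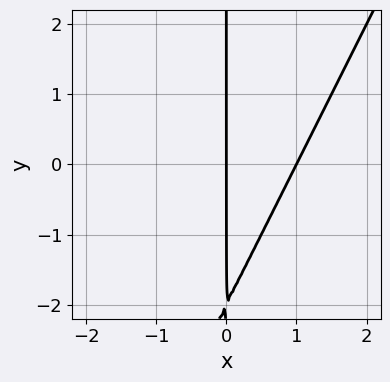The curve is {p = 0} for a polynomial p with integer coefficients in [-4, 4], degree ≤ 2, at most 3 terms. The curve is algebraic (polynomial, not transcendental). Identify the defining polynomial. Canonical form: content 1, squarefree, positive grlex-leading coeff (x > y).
The degree is 2 — no degree-1 curve has this shape.
Observable constraints: the visible y-axis segment lies entirely on the curve; the x-axis gridline crossings are at x ∈ {0, 1}.
These observations pin down the coefficients.

2*x^2 - x*y - 2*x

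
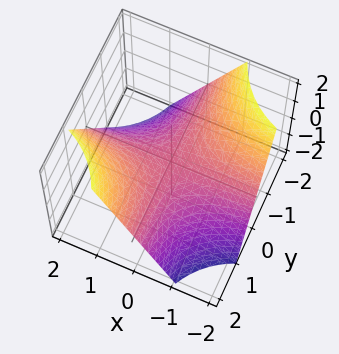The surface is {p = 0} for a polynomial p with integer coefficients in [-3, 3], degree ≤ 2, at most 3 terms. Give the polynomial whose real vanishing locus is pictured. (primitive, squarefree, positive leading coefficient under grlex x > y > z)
x*y - z

1. deg p = 2. A hyperbolic paraboloid; a quadric.
2. Checking where it meets the axes: the visible x-axis segment lies entirely on the surface; one z-axis crossing is at z = 0; the visible y-axis segment lies entirely on the surface.
3. Solving for integer coefficients yields p as stated.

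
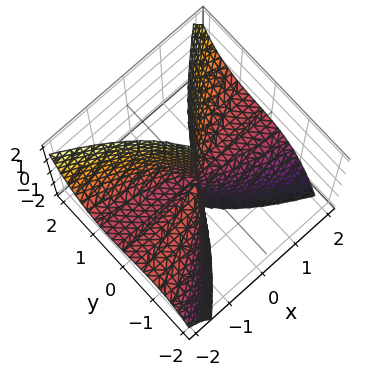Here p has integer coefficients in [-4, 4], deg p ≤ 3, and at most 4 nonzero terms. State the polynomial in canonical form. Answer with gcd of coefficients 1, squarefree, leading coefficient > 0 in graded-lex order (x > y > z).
1. deg p = 3.
2. Reading off the gridlines: it crosses the y-axis at the gridline y = 0; the visible z-axis segment lies entirely on the surface.
3. These observations pin down the coefficients.

2*x^2*z + x*y^2 - 2*y^3 - x*y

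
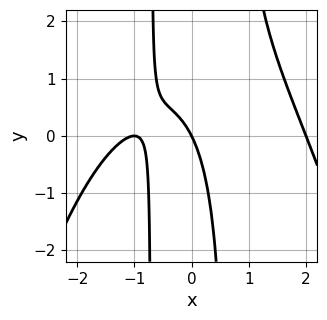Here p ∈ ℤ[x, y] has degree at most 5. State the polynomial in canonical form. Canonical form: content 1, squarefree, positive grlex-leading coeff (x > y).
deg p = 4.
Checking where it meets the axes: among the integer gridlines, it crosses the x-axis at x ∈ {-1, 0, 2}; it crosses the y-axis at the gridline y = 0.
Together with the visible shape, these determine p as stated.

x^4 + 2*x^2*y - 3*x^2 - 2*x - y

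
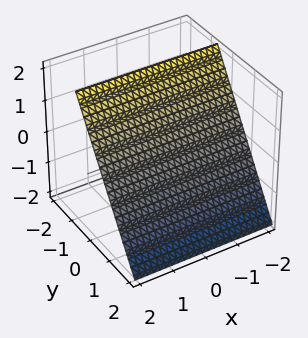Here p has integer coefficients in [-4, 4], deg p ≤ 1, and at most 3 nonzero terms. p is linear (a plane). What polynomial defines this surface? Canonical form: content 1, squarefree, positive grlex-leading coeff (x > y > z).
3*y + 2*z - 2

1. Degree: the surface is flat (a plane), so deg p = 1.
2. From the visible intercepts: it meets the z-axis at z = 1 (among the integer gridlines); the surface avoids every integer x-axis point in the box.
3. Assembling these constraints gives the stated polynomial.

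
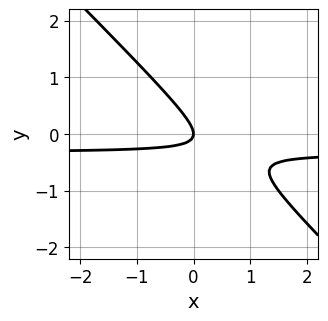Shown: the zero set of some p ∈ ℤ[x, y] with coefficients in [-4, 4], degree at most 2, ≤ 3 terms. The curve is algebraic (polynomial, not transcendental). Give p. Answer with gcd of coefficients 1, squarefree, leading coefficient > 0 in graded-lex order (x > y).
3*x*y + 3*y^2 + x

Degree: the shape is more complex than any degree-1 curve, so deg p = 2.
Checking where it meets the axes: it meets the y-axis at y = 0 (among the integer gridlines); it crosses the x-axis at the gridline x = 0.
Assembling these constraints gives the stated polynomial.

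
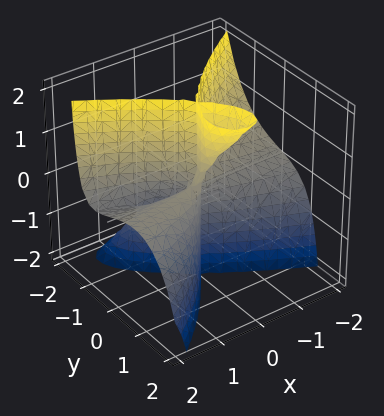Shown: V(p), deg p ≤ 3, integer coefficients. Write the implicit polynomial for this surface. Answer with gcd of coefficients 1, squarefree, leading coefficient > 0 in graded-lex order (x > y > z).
1. deg p = 3. No degree-2 surface has this shape.
2. Reading off the gridlines: the visible z-axis segment lies entirely on the surface; it crosses the y-axis at the gridline y = 0; every point of the x-axis in the box is on the surface.
3. Fitting integer coefficients to these (and the overall shape) gives p.

3*x^2*z + 2*x*y*z + 3*y^3 - 2*y^2*z - 2*x*y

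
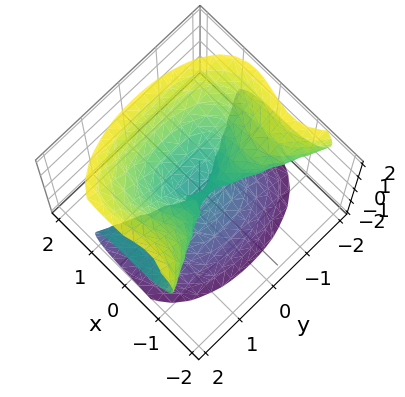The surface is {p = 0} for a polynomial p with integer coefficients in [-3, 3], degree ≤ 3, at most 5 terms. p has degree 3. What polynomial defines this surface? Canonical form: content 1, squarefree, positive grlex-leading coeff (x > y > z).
(a) The degree is 3 — the shape is more complex than any degree-2 surface.
(b) From the axis intercepts and sections: it meets the z-axis at z = 0 (among the integer gridlines); the visible y-axis segment lies entirely on the surface; it meets the x-axis at x = 0 (among the integer gridlines).
(c) The integer polynomial consistent with all of this is the stated p.

2*x^3 + y^2*z - z^3 - x*z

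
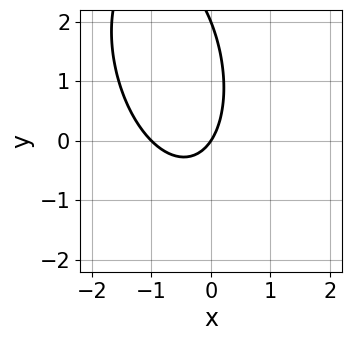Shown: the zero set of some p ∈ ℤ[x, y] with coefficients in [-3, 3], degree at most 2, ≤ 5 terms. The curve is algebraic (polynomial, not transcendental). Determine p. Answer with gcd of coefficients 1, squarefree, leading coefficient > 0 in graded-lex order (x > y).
3*x^2 + x*y + y^2 + 3*x - 2*y

First, degree: a generic line meets the curve in up to 2 points, so deg p = 2.
Then, observable constraints: among the integer gridlines, it crosses the y-axis at y ∈ {0, 2}; the x-axis gridline crossings are at x ∈ {-1, 0}.
Finally, solving for integer coefficients yields p as stated.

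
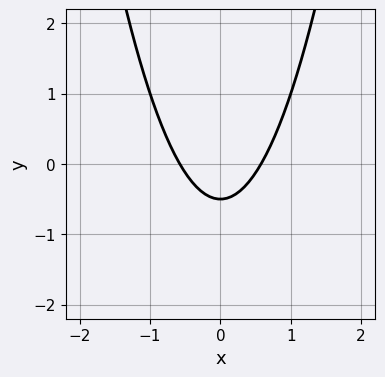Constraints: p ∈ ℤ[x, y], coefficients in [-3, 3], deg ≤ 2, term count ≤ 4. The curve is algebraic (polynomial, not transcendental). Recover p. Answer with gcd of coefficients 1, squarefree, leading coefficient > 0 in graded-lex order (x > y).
3*x^2 - 2*y - 1

First, the degree is 2 — no degree-1 curve has this shape.
Then, symmetries: mirror symmetry x ↦ −x ⇒ only even powers of x.
Finally, fitting integer coefficients to these (and the overall shape) gives p.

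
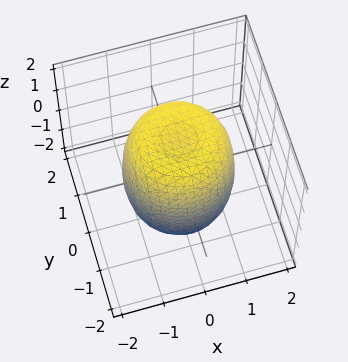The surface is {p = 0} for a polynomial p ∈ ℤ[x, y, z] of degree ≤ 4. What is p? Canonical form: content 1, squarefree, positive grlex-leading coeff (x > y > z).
2*x^4 + 4*x^2*y^2 + 2*y^4 - 2*x^2 - 2*y^2 + z^2 - 2

(a) deg p = 4. No degree-3 surface has this shape.
(b) Symmetry: the surface is invariant under rotation about z: p = q(x² + y², z).
(c) From the axis intercepts and sections: a circular section at z = 1 has radius between 1 and 2.
(d) Matching integer coefficients to the picture gives p.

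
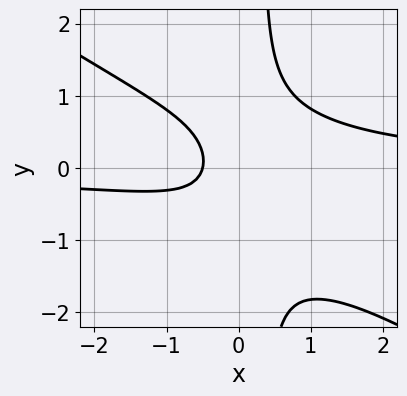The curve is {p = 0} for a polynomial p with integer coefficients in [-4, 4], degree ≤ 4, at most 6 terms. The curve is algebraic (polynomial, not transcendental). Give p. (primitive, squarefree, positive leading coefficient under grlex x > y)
(a) deg p = 3. No degree-2 curve has this shape.
(b) Reading off the gridlines: it misses every integer gridline on the y-axis.
(c) Solving for integer coefficients yields p as stated.

2*x^2*y + 3*x*y^2 - y^2 - 2*x - 1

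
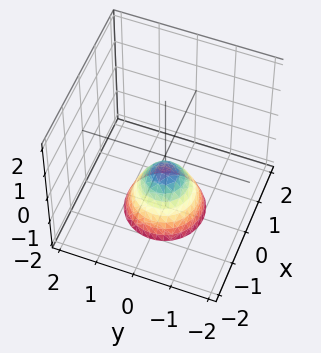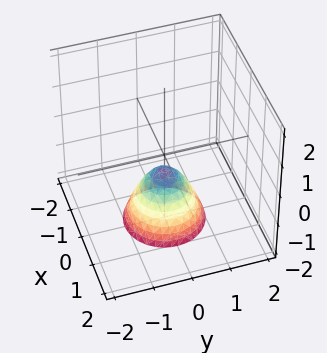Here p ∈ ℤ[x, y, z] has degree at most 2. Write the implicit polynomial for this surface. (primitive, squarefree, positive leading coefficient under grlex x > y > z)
deg p = 2.
Symmetries: every cross-section ⟂ z is a circle, so x, y appear only via x² + y².
From the axis intercepts and sections: no y-intercept at any integer in the box; a circular section at z = -2 has radius exactly 1; it misses every integer gridline on the x-axis.
Matching integer coefficients to the picture gives p.

3*x^2 + 3*y^2 + 2*z + 1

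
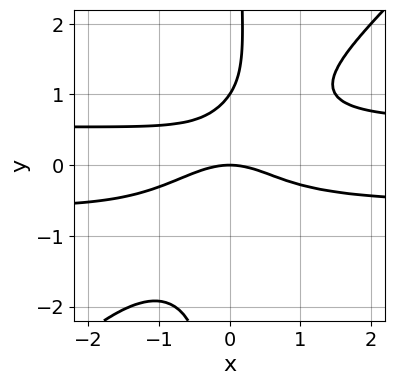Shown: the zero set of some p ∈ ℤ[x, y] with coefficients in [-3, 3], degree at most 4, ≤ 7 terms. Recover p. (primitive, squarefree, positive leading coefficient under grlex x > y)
First, deg p = 4. The shape is more complex than any degree-3 curve.
Then, checking where it meets the axes: it crosses the x-axis at the gridline x = 0; among the integer gridlines, it crosses the y-axis at y ∈ {0, 1}.
Finally, solving for integer coefficients yields p as stated.

3*x^2*y^2 - 3*x*y^3 - x^2 + 2*y^2 - 2*y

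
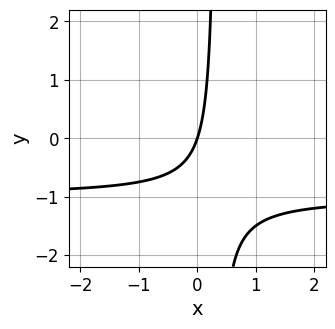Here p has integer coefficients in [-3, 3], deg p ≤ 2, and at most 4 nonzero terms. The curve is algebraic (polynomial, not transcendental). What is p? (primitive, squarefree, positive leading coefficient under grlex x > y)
3*x*y + 3*x - y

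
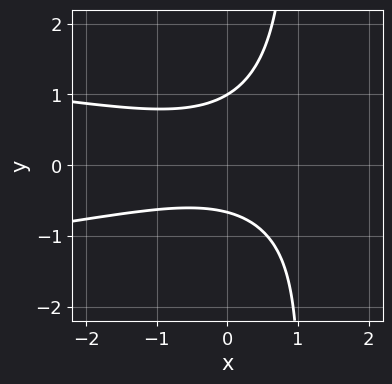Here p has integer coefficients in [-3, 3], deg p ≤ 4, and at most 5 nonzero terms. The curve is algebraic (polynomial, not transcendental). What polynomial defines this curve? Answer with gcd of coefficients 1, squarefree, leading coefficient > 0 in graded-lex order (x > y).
First, degree: the shape is more complex than any degree-2 curve, so deg p = 3.
Next, observable constraints: it crosses the y-axis at the gridline y = 1; the curve avoids every integer x-axis point in the box.
Finally, assembling these constraints gives the stated polynomial.

3*x*y^2 + x^2 - 3*y^2 + y + 2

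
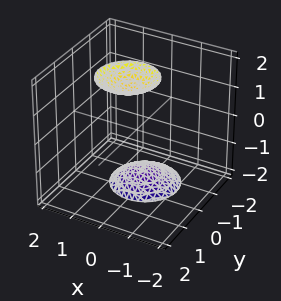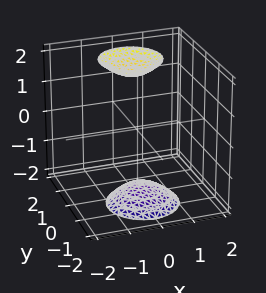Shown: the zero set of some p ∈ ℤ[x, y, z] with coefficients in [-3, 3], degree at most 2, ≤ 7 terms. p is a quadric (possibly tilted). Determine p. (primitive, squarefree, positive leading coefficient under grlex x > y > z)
2*x^2 + 2*y^2 - y*z - z^2 + 3

1. I count 2 distinct pieces.
2. The degree is 2 — the shape is more complex than any degree-1 surface.
3. Reading off the gridlines: the surface avoids every integer y-axis point in the box; it misses every integer gridline on the x-axis.
4. The integer polynomial consistent with all of this is the stated p.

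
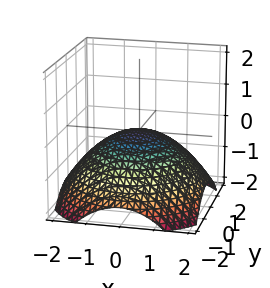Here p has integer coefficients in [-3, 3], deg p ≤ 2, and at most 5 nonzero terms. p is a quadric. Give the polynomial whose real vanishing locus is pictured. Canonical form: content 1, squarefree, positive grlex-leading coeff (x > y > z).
x^2 + y^2 + 3*z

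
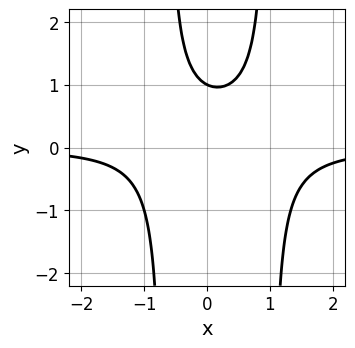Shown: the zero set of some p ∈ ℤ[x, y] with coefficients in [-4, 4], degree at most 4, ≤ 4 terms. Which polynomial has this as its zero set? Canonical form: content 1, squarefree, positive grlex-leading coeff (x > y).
3*x^2*y - x*y - 2*y + 2

(a) Degree: a generic line meets the curve in up to 3 points, so deg p = 3.
(b) Observable constraints: it misses every integer gridline on the x-axis; one y-axis crossing is at y = 1.
(c) Together with the visible shape, these determine p as stated.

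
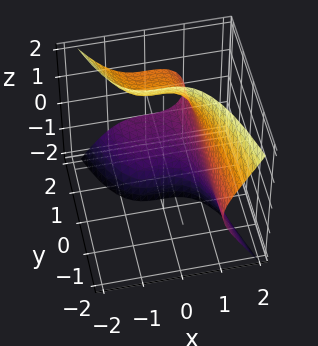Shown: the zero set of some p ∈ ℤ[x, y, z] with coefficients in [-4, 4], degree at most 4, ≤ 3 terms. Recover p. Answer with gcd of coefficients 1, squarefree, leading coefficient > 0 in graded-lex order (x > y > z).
3*x^3 + 2*y*z^2 - 3

The degree is 3 — the shape is more complex than any degree-2 surface.
From the axis intercepts and sections: it misses every integer gridline on the z-axis; it crosses the x-axis at the gridline x = 1.
The integer polynomial consistent with all of this is the stated p.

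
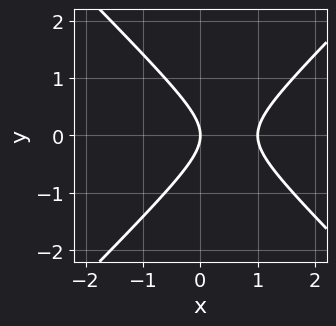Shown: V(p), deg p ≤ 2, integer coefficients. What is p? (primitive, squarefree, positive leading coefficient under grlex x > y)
First, the degree is 2 — no degree-1 curve has this shape.
Next, symmetries: the y ↦ −y reflection is a symmetry, so y appears only in even powers.
Then, from the visible intercepts: it crosses the y-axis at the gridline y = 0; among the integer gridlines, it crosses the x-axis at x ∈ {0, 1}.
Finally, the integer polynomial consistent with all of this is the stated p.

x^2 - y^2 - x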